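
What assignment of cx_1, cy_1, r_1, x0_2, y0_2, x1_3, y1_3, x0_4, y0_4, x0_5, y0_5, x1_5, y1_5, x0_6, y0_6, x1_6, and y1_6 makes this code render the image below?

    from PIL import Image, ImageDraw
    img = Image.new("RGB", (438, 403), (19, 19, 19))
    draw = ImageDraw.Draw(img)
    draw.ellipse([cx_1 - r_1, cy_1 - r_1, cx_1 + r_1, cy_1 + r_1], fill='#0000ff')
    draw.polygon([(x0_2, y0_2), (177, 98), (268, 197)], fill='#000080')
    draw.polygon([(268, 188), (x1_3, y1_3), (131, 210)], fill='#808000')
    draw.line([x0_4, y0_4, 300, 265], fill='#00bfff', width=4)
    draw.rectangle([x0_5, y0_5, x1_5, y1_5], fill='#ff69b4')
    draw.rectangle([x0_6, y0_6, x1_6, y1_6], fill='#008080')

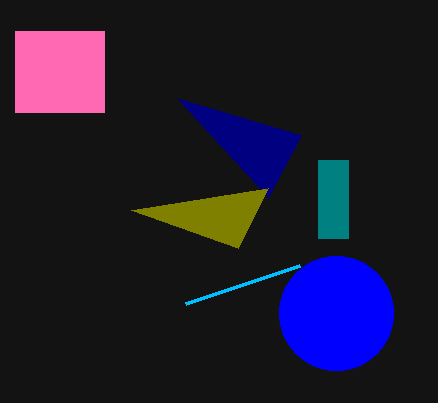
cx_1 = 336
cy_1 = 313
r_1 = 57
x0_2 = 301
y0_2 = 135
x1_3 = 238
y1_3 = 248
x0_4 = 186
y0_4 = 303
x0_5 = 15
y0_5 = 31
x1_5 = 104
y1_5 = 112
x0_6 = 318
y0_6 = 160
x1_6 = 348
y1_6 = 238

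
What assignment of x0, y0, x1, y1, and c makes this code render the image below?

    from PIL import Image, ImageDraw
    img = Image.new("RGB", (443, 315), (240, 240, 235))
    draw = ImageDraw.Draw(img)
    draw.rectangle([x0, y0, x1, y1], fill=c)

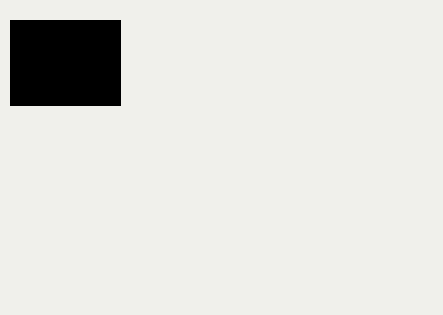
x0 = 10; y0 = 20; x1 = 120; y1 = 105; c = 'black'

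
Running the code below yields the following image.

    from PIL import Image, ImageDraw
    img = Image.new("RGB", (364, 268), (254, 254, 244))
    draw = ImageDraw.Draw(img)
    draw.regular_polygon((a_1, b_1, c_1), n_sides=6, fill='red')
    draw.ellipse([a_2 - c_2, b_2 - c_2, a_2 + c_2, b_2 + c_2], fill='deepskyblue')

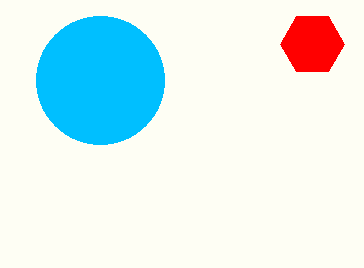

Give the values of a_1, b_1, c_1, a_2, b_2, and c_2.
a_1 = 312
b_1 = 44
c_1 = 32
a_2 = 100
b_2 = 80
c_2 = 64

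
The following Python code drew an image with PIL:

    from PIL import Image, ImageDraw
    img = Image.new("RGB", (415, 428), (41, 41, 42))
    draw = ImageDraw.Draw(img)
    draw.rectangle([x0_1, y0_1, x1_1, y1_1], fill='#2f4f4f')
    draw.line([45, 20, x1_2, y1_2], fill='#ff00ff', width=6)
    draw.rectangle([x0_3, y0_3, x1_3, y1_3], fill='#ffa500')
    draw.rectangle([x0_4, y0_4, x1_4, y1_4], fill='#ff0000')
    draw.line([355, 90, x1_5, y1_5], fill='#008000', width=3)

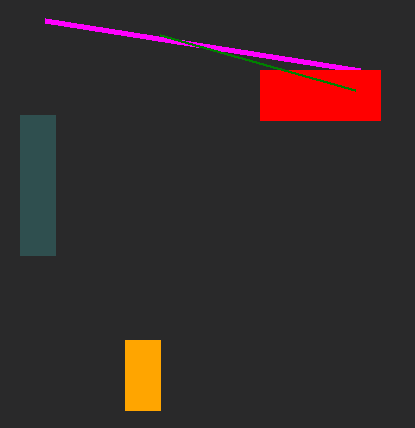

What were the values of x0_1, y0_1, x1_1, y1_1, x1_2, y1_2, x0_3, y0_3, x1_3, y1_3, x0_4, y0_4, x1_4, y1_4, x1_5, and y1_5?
x0_1 = 20
y0_1 = 115
x1_1 = 55
y1_1 = 255
x1_2 = 360
y1_2 = 70
x0_3 = 125
y0_3 = 340
x1_3 = 160
y1_3 = 410
x0_4 = 260
y0_4 = 70
x1_4 = 380
y1_4 = 120
x1_5 = 160
y1_5 = 35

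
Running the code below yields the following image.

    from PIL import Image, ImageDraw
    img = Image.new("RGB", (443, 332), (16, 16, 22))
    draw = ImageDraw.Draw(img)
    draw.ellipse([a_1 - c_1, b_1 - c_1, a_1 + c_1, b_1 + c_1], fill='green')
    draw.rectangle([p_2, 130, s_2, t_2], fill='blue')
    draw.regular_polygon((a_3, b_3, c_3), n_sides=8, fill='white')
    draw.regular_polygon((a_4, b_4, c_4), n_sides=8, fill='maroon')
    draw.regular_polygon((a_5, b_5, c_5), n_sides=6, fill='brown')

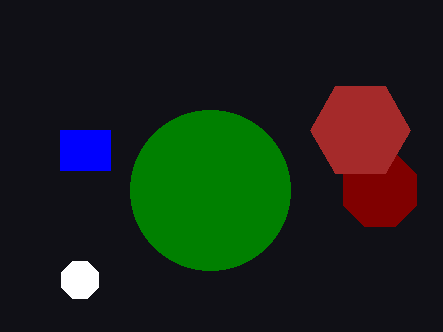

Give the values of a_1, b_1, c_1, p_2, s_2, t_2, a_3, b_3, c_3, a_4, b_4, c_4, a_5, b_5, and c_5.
a_1 = 210
b_1 = 190
c_1 = 80
p_2 = 60
s_2 = 110
t_2 = 170
a_3 = 80
b_3 = 280
c_3 = 20
a_4 = 380
b_4 = 190
c_4 = 40
a_5 = 360
b_5 = 130
c_5 = 50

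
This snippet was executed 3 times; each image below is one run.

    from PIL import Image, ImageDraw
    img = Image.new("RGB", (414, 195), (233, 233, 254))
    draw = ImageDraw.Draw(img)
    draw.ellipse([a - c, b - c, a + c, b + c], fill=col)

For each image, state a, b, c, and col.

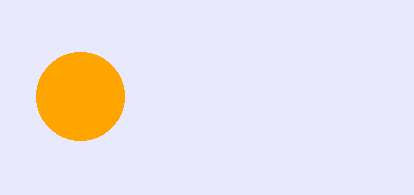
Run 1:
a = 80
b = 96
c = 44
col = 'orange'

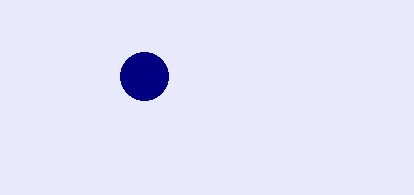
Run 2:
a = 144
b = 76
c = 24
col = 'navy'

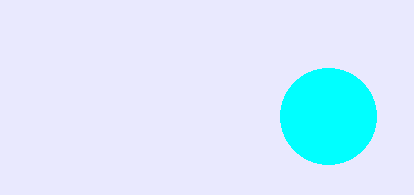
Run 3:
a = 328, b = 116, c = 48, col = 'cyan'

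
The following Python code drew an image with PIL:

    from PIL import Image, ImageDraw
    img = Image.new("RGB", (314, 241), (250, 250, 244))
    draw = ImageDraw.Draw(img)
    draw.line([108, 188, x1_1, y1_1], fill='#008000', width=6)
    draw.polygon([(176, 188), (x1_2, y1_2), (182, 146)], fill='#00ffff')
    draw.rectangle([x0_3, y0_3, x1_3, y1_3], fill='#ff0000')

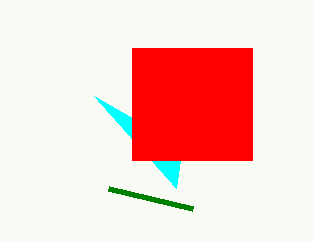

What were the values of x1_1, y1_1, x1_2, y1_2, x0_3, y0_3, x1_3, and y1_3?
x1_1 = 192; y1_1 = 208; x1_2 = 94; y1_2 = 96; x0_3 = 132; y0_3 = 48; x1_3 = 252; y1_3 = 160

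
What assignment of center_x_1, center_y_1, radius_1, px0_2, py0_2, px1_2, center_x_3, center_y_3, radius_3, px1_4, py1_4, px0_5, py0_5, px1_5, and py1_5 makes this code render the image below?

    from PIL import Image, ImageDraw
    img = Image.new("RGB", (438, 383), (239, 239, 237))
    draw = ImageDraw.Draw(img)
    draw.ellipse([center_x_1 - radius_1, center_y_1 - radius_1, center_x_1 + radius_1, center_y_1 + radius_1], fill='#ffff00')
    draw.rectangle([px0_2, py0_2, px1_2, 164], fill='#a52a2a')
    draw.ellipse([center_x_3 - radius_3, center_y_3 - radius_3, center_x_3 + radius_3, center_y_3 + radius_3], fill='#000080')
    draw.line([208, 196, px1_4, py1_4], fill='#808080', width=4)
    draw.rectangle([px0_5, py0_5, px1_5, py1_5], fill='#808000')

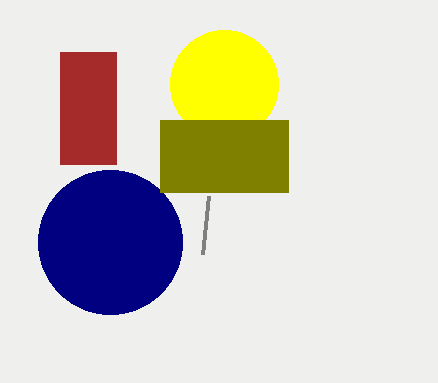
center_x_1 = 224, center_y_1 = 84, radius_1 = 54, px0_2 = 60, py0_2 = 52, px1_2 = 116, center_x_3 = 110, center_y_3 = 242, radius_3 = 72, px1_4 = 202, py1_4 = 254, px0_5 = 160, py0_5 = 120, px1_5 = 288, py1_5 = 192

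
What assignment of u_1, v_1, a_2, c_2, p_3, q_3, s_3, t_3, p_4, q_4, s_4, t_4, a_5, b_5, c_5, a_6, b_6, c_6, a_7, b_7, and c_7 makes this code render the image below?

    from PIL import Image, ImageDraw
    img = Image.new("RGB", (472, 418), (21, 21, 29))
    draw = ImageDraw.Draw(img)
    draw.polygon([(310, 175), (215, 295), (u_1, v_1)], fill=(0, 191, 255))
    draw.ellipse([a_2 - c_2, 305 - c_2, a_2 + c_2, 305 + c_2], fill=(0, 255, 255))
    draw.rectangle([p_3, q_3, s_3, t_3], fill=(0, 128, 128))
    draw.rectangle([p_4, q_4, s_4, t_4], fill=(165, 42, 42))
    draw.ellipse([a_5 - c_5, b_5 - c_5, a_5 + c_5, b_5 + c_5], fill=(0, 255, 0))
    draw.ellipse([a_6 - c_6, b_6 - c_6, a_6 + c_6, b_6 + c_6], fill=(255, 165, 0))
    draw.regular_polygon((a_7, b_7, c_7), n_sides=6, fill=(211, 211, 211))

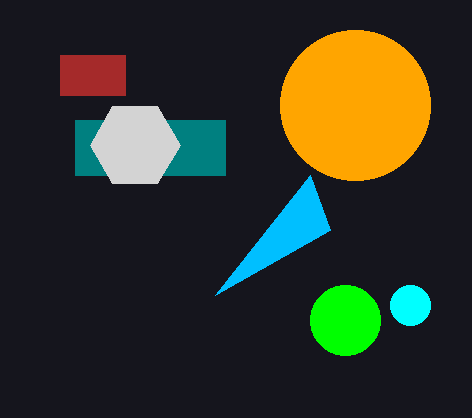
u_1 = 330
v_1 = 230
a_2 = 410
c_2 = 20
p_3 = 75
q_3 = 120
s_3 = 225
t_3 = 175
p_4 = 60
q_4 = 55
s_4 = 125
t_4 = 95
a_5 = 345
b_5 = 320
c_5 = 35
a_6 = 355
b_6 = 105
c_6 = 75
a_7 = 135
b_7 = 145
c_7 = 45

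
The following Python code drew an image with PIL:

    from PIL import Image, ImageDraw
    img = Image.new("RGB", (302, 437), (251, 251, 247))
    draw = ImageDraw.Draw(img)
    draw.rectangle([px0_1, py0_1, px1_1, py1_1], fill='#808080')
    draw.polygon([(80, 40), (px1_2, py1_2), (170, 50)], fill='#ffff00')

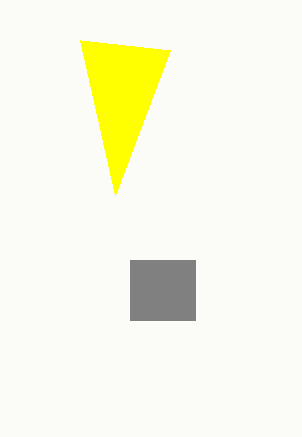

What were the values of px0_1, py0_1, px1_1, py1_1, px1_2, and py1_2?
px0_1 = 130
py0_1 = 260
px1_1 = 195
py1_1 = 320
px1_2 = 115
py1_2 = 195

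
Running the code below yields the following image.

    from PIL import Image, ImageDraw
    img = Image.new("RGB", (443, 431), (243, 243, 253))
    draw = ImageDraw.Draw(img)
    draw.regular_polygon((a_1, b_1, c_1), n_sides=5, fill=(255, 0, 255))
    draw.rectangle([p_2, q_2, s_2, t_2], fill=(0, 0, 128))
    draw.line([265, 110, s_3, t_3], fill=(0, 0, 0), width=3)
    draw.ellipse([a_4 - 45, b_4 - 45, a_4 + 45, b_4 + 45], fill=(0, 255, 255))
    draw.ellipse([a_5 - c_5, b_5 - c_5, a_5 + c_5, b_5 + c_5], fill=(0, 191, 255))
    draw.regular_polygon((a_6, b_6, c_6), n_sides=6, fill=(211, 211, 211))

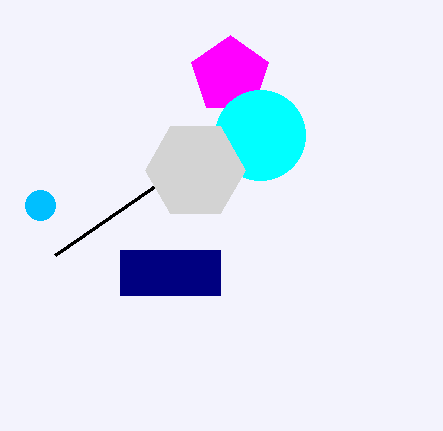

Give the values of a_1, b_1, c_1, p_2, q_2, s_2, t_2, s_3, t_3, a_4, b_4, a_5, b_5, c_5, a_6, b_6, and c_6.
a_1 = 230; b_1 = 75; c_1 = 40; p_2 = 120; q_2 = 250; s_2 = 220; t_2 = 295; s_3 = 55; t_3 = 255; a_4 = 260; b_4 = 135; a_5 = 40; b_5 = 205; c_5 = 15; a_6 = 195; b_6 = 170; c_6 = 50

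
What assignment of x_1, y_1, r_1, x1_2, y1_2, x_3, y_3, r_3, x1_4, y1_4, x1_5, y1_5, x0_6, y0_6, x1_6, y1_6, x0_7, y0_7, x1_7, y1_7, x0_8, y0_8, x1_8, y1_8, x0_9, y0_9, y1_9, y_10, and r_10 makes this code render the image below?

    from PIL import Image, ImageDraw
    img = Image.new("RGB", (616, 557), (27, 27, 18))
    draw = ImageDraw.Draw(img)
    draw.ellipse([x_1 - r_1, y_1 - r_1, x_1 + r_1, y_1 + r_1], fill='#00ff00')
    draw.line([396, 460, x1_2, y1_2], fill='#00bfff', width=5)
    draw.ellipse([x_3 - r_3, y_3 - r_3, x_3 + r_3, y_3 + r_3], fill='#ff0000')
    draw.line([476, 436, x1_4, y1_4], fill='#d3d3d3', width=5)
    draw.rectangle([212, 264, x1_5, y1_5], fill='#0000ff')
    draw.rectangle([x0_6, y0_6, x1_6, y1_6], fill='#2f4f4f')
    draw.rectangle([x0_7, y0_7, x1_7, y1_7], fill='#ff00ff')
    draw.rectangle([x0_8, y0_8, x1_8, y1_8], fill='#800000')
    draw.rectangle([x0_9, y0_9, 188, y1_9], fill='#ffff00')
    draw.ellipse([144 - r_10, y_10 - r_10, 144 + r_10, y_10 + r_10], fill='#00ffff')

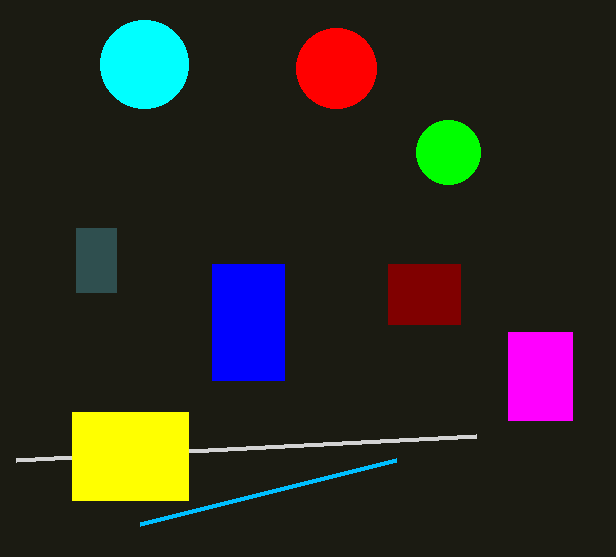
x_1 = 448, y_1 = 152, r_1 = 32, x1_2 = 140, y1_2 = 524, x_3 = 336, y_3 = 68, r_3 = 40, x1_4 = 16, y1_4 = 460, x1_5 = 284, y1_5 = 380, x0_6 = 76, y0_6 = 228, x1_6 = 116, y1_6 = 292, x0_7 = 508, y0_7 = 332, x1_7 = 572, y1_7 = 420, x0_8 = 388, y0_8 = 264, x1_8 = 460, y1_8 = 324, x0_9 = 72, y0_9 = 412, y1_9 = 500, y_10 = 64, r_10 = 44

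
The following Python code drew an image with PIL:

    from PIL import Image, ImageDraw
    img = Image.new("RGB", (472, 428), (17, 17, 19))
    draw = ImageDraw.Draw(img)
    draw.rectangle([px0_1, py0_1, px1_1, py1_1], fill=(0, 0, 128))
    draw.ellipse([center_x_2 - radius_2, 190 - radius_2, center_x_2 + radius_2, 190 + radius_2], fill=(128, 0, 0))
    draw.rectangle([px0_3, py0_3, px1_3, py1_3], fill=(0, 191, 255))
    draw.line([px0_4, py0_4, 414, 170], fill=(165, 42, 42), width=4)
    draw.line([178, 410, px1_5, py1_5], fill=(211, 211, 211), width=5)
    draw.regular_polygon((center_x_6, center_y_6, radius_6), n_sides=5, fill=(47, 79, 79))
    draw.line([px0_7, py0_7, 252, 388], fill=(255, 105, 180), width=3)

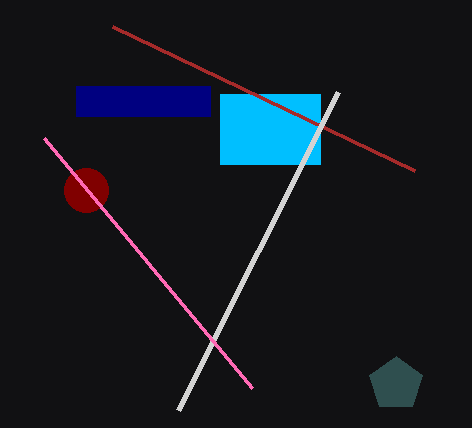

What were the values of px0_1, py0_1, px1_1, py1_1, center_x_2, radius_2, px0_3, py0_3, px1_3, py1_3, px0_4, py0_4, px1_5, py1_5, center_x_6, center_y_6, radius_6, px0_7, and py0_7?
px0_1 = 76, py0_1 = 86, px1_1 = 210, py1_1 = 116, center_x_2 = 86, radius_2 = 22, px0_3 = 220, py0_3 = 94, px1_3 = 320, py1_3 = 164, px0_4 = 112, py0_4 = 26, px1_5 = 338, py1_5 = 92, center_x_6 = 396, center_y_6 = 384, radius_6 = 28, px0_7 = 44, py0_7 = 138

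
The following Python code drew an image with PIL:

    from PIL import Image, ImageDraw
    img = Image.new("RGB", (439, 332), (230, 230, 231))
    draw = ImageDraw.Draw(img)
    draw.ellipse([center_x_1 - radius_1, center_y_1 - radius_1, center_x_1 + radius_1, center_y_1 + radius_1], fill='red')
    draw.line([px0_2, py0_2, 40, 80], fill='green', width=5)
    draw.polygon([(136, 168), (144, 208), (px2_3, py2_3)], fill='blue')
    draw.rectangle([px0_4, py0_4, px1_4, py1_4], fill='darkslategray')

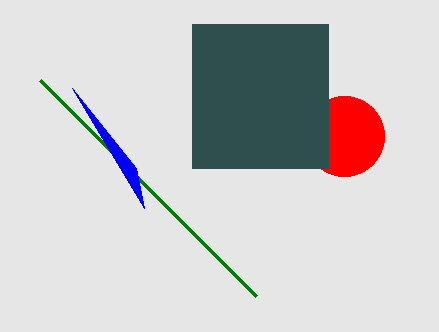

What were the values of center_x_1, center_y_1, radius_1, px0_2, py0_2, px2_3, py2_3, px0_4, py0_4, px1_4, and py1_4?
center_x_1 = 344
center_y_1 = 136
radius_1 = 40
px0_2 = 256
py0_2 = 296
px2_3 = 72
py2_3 = 88
px0_4 = 192
py0_4 = 24
px1_4 = 328
py1_4 = 168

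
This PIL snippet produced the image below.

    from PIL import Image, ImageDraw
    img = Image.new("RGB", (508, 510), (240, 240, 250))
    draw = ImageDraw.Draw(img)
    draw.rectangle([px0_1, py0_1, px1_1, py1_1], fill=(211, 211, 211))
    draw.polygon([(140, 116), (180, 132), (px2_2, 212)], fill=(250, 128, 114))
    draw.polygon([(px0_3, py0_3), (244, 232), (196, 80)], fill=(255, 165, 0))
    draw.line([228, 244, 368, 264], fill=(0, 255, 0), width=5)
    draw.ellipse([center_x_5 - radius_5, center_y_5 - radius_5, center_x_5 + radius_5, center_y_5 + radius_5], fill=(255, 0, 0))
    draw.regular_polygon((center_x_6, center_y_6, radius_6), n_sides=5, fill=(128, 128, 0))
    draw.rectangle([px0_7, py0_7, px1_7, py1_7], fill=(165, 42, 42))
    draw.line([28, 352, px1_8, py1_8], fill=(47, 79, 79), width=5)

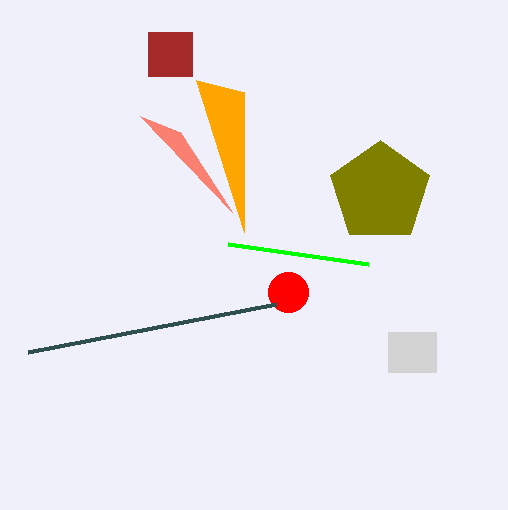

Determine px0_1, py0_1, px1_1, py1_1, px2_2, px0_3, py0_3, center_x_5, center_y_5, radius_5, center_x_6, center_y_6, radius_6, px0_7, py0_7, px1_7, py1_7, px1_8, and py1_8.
px0_1 = 388
py0_1 = 332
px1_1 = 436
py1_1 = 372
px2_2 = 232
px0_3 = 244
py0_3 = 92
center_x_5 = 288
center_y_5 = 292
radius_5 = 20
center_x_6 = 380
center_y_6 = 192
radius_6 = 52
px0_7 = 148
py0_7 = 32
px1_7 = 192
py1_7 = 76
px1_8 = 276
py1_8 = 304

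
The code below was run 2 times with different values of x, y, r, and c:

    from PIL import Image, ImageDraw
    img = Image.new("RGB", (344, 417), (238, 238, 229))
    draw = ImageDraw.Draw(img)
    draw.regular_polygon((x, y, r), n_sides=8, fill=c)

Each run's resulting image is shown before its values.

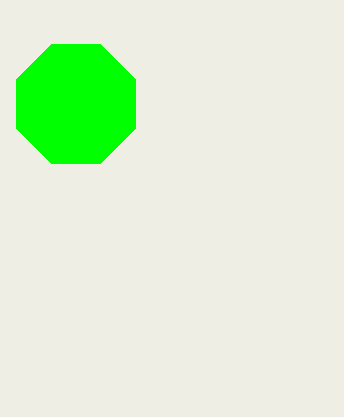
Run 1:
x = 76, y = 104, r = 64, c = 'lime'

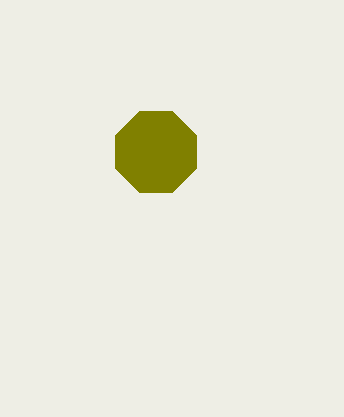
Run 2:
x = 156, y = 152, r = 44, c = 'olive'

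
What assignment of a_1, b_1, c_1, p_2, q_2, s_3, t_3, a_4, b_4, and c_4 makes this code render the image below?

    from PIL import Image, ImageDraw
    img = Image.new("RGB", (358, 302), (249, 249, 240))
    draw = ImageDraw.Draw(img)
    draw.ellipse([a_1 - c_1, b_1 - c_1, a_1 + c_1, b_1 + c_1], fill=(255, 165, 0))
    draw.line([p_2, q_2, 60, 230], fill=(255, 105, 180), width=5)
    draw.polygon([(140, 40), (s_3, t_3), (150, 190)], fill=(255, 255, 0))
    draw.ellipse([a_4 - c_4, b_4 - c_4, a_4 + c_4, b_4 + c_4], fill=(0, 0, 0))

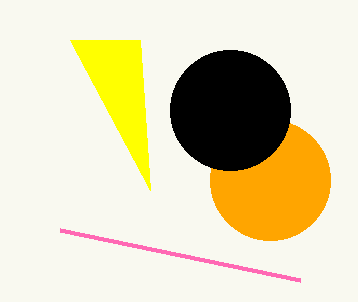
a_1 = 270, b_1 = 180, c_1 = 60, p_2 = 300, q_2 = 280, s_3 = 70, t_3 = 40, a_4 = 230, b_4 = 110, c_4 = 60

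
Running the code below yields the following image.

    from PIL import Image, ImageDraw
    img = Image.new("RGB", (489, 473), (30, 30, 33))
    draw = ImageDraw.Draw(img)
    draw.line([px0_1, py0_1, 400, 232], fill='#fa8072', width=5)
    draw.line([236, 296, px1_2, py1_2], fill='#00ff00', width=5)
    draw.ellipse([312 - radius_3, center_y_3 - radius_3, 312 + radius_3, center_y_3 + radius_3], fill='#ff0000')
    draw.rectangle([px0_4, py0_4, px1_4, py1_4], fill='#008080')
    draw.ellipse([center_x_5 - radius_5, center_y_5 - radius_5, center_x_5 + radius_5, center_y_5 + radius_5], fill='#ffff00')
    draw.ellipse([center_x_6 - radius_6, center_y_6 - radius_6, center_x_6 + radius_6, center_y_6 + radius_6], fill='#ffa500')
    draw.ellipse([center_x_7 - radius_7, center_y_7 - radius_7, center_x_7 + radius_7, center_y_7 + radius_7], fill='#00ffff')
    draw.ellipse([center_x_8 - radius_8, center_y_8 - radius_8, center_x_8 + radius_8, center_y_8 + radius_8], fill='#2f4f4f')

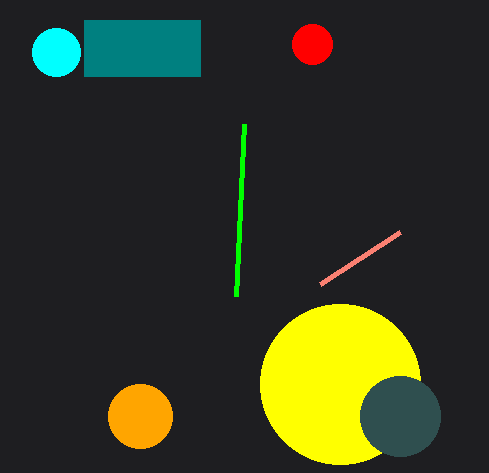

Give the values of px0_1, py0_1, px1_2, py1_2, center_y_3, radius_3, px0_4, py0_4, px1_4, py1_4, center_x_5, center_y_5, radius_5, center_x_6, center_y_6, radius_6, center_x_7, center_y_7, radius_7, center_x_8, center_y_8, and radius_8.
px0_1 = 320, py0_1 = 284, px1_2 = 244, py1_2 = 124, center_y_3 = 44, radius_3 = 20, px0_4 = 84, py0_4 = 20, px1_4 = 200, py1_4 = 76, center_x_5 = 340, center_y_5 = 384, radius_5 = 80, center_x_6 = 140, center_y_6 = 416, radius_6 = 32, center_x_7 = 56, center_y_7 = 52, radius_7 = 24, center_x_8 = 400, center_y_8 = 416, radius_8 = 40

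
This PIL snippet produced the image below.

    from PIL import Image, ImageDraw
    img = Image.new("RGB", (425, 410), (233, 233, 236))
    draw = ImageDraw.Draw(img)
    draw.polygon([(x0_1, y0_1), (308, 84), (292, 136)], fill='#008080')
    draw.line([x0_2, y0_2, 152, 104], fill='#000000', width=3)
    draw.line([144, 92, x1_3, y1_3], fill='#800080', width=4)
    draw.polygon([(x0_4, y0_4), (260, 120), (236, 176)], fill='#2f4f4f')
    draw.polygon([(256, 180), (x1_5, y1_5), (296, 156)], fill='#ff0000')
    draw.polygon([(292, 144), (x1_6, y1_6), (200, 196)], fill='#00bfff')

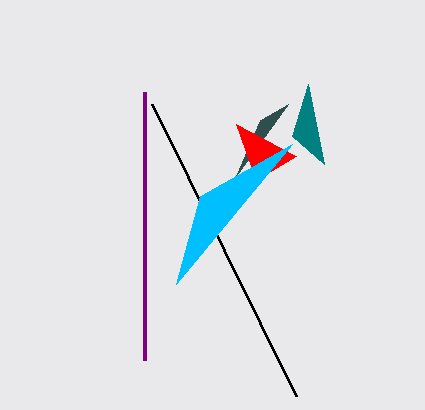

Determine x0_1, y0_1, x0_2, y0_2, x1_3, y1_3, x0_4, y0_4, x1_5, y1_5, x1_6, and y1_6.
x0_1 = 324
y0_1 = 164
x0_2 = 296
y0_2 = 396
x1_3 = 144
y1_3 = 360
x0_4 = 288
y0_4 = 104
x1_5 = 236
y1_5 = 124
x1_6 = 176
y1_6 = 284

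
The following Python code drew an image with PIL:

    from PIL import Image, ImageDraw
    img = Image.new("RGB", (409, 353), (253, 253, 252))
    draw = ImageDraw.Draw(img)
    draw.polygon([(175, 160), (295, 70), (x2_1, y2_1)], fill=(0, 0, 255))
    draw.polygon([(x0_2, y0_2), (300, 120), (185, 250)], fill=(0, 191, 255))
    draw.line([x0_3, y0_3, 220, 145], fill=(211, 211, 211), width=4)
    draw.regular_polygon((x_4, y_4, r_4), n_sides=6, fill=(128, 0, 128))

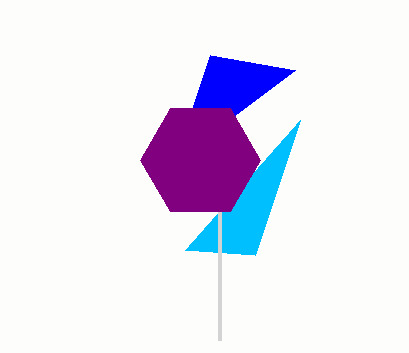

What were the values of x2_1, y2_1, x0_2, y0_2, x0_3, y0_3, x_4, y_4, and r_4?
x2_1 = 210, y2_1 = 55, x0_2 = 255, y0_2 = 255, x0_3 = 220, y0_3 = 340, x_4 = 200, y_4 = 160, r_4 = 60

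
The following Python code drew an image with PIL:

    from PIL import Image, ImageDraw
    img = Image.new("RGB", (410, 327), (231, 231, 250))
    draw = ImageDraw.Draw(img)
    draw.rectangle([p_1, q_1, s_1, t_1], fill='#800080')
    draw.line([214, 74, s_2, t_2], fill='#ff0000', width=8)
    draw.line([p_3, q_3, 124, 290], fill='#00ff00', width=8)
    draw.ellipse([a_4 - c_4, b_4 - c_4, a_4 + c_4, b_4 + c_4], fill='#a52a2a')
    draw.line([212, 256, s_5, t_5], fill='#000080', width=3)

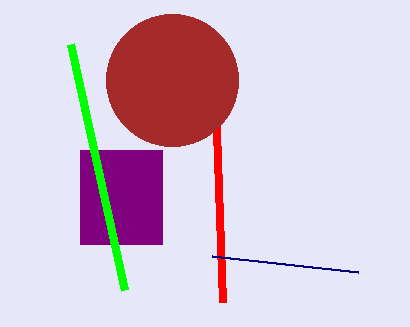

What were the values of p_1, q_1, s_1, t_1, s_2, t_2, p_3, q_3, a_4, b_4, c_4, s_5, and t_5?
p_1 = 80
q_1 = 150
s_1 = 162
t_1 = 244
s_2 = 222
t_2 = 302
p_3 = 70
q_3 = 44
a_4 = 172
b_4 = 80
c_4 = 66
s_5 = 358
t_5 = 272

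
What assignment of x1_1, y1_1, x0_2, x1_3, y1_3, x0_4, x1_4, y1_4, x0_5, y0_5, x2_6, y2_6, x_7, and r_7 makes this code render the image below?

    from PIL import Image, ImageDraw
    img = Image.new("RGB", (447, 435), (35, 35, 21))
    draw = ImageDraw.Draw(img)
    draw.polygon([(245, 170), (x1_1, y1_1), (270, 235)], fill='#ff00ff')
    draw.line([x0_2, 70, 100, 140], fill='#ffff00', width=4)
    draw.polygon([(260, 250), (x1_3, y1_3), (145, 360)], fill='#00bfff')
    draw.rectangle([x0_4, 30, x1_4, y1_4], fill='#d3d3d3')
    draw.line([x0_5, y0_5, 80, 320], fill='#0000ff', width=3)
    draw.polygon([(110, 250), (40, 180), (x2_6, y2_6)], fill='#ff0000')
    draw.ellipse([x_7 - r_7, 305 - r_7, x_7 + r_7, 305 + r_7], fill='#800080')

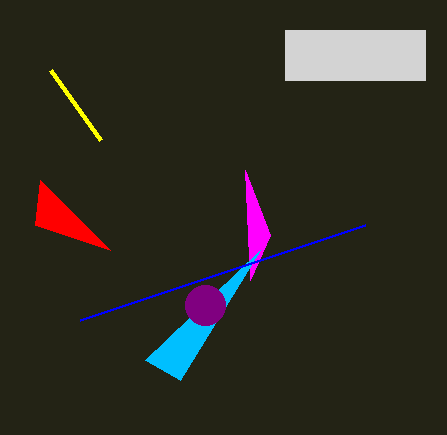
x1_1 = 250, y1_1 = 280, x0_2 = 50, x1_3 = 180, y1_3 = 380, x0_4 = 285, x1_4 = 425, y1_4 = 80, x0_5 = 365, y0_5 = 225, x2_6 = 35, y2_6 = 225, x_7 = 205, r_7 = 20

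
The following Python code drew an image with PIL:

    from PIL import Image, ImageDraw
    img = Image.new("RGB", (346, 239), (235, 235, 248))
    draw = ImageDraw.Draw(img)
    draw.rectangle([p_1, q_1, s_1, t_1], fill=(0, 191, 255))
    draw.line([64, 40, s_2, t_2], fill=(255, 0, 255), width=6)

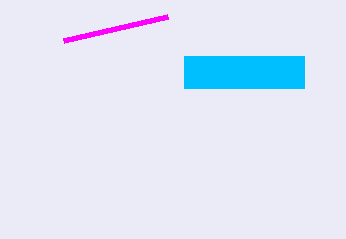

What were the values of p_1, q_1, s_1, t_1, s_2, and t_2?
p_1 = 184; q_1 = 56; s_1 = 304; t_1 = 88; s_2 = 168; t_2 = 16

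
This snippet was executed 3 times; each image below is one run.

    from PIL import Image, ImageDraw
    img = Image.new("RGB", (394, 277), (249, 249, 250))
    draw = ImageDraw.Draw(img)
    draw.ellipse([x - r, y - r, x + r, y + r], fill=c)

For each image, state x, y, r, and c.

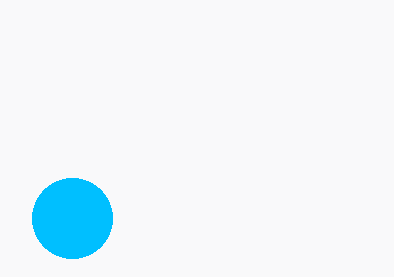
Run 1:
x = 72; y = 218; r = 40; c = 'deepskyblue'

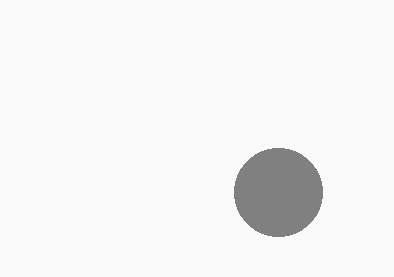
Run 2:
x = 278, y = 192, r = 44, c = 'gray'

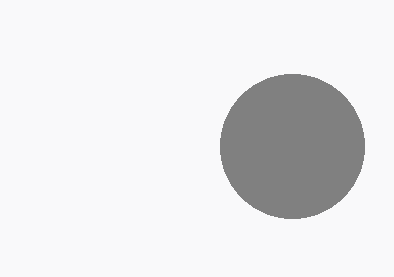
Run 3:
x = 292; y = 146; r = 72; c = 'gray'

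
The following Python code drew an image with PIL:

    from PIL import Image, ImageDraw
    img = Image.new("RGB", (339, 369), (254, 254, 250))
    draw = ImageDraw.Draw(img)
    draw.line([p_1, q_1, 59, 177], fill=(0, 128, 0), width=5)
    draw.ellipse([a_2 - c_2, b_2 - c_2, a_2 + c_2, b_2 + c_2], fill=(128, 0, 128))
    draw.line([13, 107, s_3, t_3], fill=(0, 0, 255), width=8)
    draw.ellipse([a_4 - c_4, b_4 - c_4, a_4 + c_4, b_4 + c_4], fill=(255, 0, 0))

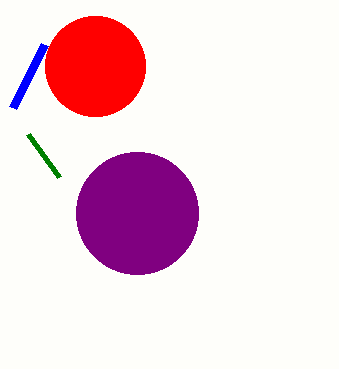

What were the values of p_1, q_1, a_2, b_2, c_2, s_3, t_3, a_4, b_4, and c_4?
p_1 = 28, q_1 = 134, a_2 = 137, b_2 = 213, c_2 = 61, s_3 = 45, t_3 = 44, a_4 = 95, b_4 = 66, c_4 = 50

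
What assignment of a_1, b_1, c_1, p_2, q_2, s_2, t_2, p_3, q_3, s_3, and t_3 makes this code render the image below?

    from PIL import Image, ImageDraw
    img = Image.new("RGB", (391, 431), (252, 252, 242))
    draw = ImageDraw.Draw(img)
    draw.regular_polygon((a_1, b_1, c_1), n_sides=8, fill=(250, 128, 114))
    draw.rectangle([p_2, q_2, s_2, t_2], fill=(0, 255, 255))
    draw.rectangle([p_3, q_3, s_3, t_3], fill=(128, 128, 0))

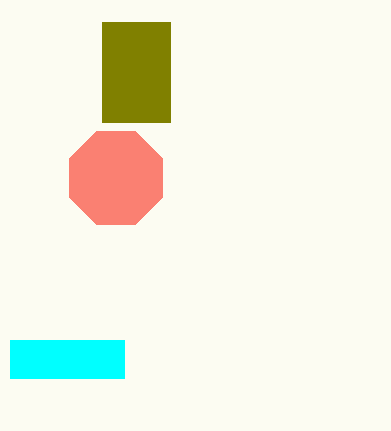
a_1 = 116; b_1 = 178; c_1 = 50; p_2 = 10; q_2 = 340; s_2 = 124; t_2 = 378; p_3 = 102; q_3 = 22; s_3 = 170; t_3 = 122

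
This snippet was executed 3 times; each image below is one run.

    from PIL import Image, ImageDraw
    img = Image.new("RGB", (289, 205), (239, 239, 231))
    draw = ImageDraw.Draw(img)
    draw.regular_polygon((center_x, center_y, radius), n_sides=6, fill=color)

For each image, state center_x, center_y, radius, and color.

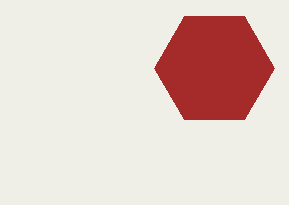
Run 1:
center_x = 214; center_y = 68; radius = 60; color = 'brown'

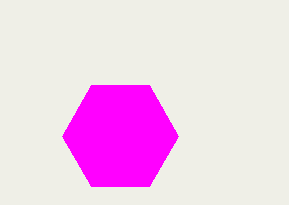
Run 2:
center_x = 120, center_y = 136, radius = 58, color = 'magenta'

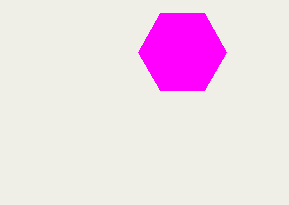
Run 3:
center_x = 182; center_y = 52; radius = 44; color = 'magenta'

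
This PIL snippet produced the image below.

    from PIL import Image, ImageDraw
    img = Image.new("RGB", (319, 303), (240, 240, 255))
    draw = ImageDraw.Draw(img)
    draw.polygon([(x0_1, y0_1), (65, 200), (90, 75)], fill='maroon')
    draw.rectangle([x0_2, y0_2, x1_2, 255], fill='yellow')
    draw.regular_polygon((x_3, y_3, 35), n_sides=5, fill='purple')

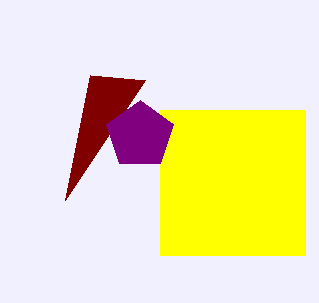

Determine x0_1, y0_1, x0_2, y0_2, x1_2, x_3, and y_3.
x0_1 = 145, y0_1 = 80, x0_2 = 160, y0_2 = 110, x1_2 = 305, x_3 = 140, y_3 = 135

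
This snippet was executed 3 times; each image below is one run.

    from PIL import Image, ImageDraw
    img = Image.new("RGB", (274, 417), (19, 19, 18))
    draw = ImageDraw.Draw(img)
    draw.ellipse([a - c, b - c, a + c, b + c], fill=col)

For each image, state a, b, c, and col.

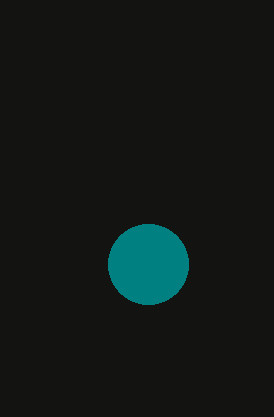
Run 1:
a = 148
b = 264
c = 40
col = 'teal'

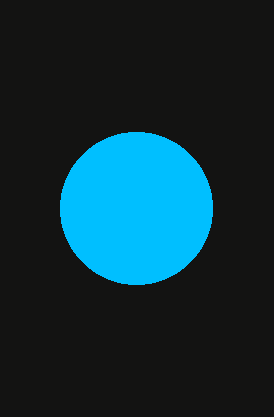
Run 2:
a = 136, b = 208, c = 76, col = 'deepskyblue'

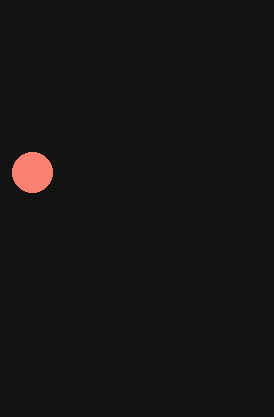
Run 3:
a = 32, b = 172, c = 20, col = 'salmon'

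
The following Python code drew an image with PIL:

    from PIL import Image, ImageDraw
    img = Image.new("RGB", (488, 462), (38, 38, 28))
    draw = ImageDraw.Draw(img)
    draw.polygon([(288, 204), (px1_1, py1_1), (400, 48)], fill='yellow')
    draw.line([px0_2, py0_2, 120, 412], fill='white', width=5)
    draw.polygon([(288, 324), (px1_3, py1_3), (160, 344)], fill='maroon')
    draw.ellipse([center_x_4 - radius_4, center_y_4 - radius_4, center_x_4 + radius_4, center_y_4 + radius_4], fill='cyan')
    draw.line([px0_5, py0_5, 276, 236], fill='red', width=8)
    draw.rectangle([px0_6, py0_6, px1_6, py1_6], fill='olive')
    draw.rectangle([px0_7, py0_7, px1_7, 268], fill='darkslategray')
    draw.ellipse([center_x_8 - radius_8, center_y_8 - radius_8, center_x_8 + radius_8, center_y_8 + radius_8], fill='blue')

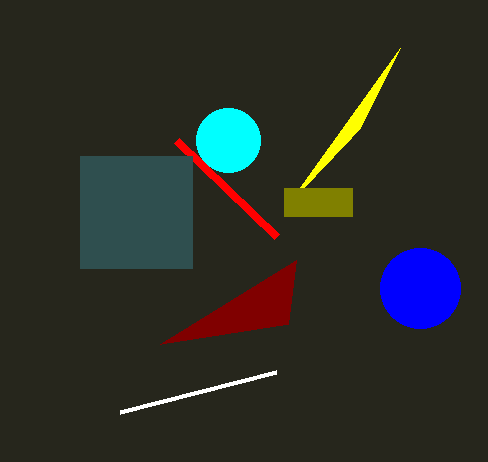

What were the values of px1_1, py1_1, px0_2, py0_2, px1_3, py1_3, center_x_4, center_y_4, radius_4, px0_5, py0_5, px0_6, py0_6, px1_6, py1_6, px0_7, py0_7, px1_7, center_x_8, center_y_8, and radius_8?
px1_1 = 360; py1_1 = 128; px0_2 = 276; py0_2 = 372; px1_3 = 296; py1_3 = 260; center_x_4 = 228; center_y_4 = 140; radius_4 = 32; px0_5 = 176; py0_5 = 140; px0_6 = 284; py0_6 = 188; px1_6 = 352; py1_6 = 216; px0_7 = 80; py0_7 = 156; px1_7 = 192; center_x_8 = 420; center_y_8 = 288; radius_8 = 40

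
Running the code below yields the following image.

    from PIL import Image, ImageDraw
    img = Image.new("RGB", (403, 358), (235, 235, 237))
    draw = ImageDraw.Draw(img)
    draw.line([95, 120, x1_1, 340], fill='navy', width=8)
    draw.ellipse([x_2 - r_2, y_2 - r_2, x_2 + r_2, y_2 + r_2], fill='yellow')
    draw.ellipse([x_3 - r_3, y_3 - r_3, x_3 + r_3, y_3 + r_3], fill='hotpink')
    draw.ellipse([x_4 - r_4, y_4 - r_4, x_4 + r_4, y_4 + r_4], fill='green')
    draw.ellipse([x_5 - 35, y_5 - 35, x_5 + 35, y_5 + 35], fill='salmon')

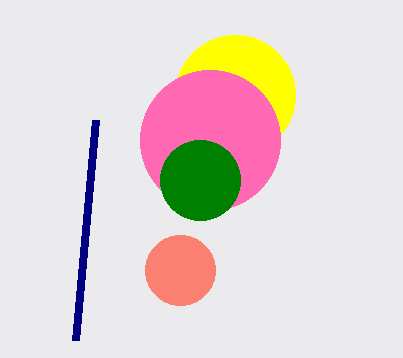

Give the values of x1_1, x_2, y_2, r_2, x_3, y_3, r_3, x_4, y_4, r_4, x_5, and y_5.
x1_1 = 75
x_2 = 235
y_2 = 95
r_2 = 60
x_3 = 210
y_3 = 140
r_3 = 70
x_4 = 200
y_4 = 180
r_4 = 40
x_5 = 180
y_5 = 270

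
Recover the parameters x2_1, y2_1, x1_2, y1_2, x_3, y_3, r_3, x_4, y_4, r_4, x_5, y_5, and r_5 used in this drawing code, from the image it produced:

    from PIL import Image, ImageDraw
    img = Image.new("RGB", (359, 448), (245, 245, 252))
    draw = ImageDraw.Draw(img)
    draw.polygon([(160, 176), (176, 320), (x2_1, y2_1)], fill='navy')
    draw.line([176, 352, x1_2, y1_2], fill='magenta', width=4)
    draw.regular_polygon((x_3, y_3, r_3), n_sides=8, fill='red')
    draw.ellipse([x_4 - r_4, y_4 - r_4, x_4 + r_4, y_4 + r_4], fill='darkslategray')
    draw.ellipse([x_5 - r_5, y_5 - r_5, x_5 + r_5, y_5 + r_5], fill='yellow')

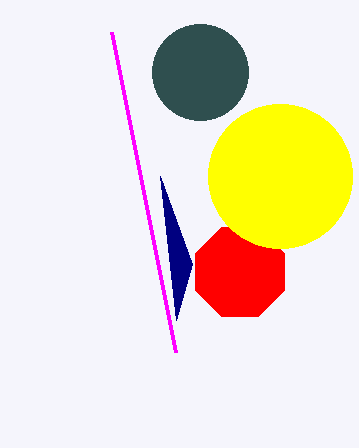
x2_1 = 192
y2_1 = 264
x1_2 = 112
y1_2 = 32
x_3 = 240
y_3 = 272
r_3 = 48
x_4 = 200
y_4 = 72
r_4 = 48
x_5 = 280
y_5 = 176
r_5 = 72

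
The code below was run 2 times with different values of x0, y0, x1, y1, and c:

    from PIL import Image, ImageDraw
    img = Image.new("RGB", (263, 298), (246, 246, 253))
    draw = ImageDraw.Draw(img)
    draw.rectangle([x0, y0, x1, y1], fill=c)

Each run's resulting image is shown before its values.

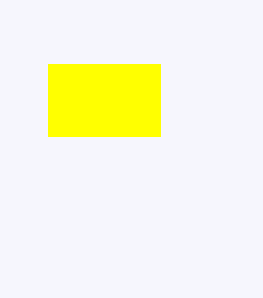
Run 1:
x0 = 48; y0 = 64; x1 = 160; y1 = 136; c = 'yellow'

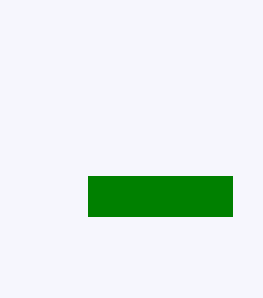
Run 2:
x0 = 88, y0 = 176, x1 = 232, y1 = 216, c = 'green'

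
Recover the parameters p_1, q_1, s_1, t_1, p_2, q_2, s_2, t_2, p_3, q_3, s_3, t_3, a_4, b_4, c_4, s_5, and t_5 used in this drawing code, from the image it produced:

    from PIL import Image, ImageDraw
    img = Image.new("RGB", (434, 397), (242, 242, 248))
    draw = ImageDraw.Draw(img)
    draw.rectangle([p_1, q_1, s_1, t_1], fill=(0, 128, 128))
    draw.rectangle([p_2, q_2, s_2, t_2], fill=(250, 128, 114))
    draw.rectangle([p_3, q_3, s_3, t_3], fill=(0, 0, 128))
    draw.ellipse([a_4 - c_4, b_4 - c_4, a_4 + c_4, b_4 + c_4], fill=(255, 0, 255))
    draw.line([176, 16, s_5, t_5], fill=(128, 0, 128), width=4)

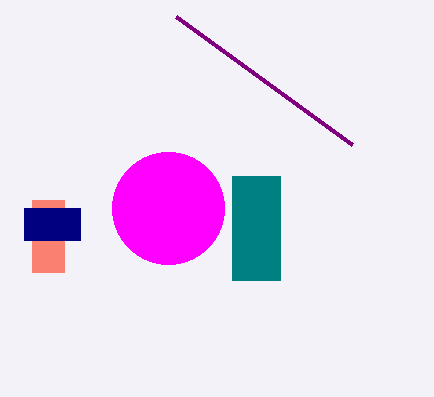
p_1 = 232, q_1 = 176, s_1 = 280, t_1 = 280, p_2 = 32, q_2 = 200, s_2 = 64, t_2 = 272, p_3 = 24, q_3 = 208, s_3 = 80, t_3 = 240, a_4 = 168, b_4 = 208, c_4 = 56, s_5 = 352, t_5 = 144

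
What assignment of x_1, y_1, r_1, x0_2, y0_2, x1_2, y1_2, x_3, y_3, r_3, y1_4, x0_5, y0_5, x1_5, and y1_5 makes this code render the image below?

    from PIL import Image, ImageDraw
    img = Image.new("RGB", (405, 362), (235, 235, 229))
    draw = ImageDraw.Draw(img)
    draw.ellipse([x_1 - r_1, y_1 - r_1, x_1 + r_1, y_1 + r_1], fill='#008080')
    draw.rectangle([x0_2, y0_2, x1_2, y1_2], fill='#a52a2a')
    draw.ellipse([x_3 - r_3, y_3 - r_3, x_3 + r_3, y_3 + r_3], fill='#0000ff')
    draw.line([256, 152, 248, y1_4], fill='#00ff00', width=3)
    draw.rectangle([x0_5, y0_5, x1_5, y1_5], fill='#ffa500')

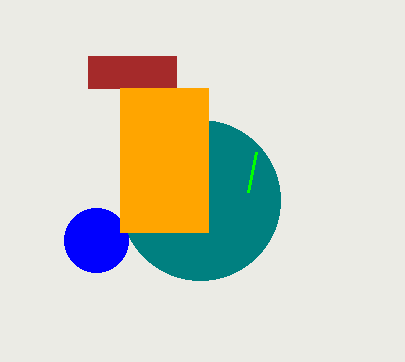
x_1 = 200
y_1 = 200
r_1 = 80
x0_2 = 88
y0_2 = 56
x1_2 = 176
y1_2 = 88
x_3 = 96
y_3 = 240
r_3 = 32
y1_4 = 192
x0_5 = 120
y0_5 = 88
x1_5 = 208
y1_5 = 232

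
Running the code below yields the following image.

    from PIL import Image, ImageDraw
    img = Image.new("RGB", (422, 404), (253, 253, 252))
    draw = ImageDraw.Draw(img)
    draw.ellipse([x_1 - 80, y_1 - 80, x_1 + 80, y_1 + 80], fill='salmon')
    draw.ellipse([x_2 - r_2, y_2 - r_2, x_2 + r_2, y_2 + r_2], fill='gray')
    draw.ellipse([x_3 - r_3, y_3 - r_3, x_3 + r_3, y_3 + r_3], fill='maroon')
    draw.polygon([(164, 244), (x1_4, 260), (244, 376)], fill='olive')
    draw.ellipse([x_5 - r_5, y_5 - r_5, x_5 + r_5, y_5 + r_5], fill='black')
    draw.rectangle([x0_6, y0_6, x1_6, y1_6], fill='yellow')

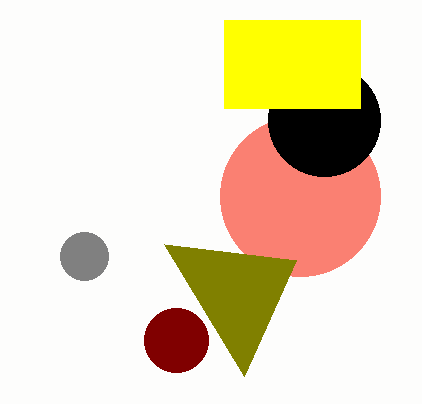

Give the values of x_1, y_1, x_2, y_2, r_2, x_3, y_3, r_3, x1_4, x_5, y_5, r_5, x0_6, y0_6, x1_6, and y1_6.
x_1 = 300; y_1 = 196; x_2 = 84; y_2 = 256; r_2 = 24; x_3 = 176; y_3 = 340; r_3 = 32; x1_4 = 296; x_5 = 324; y_5 = 120; r_5 = 56; x0_6 = 224; y0_6 = 20; x1_6 = 360; y1_6 = 108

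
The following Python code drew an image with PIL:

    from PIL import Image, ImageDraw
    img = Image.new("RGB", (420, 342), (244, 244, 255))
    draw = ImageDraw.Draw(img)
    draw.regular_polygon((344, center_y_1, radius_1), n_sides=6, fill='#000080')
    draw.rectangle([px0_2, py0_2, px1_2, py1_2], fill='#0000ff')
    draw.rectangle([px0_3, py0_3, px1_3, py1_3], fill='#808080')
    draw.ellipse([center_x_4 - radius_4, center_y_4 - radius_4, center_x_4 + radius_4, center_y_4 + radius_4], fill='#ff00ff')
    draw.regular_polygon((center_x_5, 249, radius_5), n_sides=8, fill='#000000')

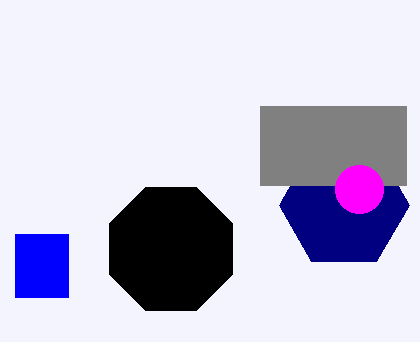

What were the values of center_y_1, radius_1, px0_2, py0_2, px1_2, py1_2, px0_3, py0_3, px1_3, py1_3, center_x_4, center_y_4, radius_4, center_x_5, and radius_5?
center_y_1 = 205; radius_1 = 65; px0_2 = 15; py0_2 = 234; px1_2 = 68; py1_2 = 297; px0_3 = 260; py0_3 = 106; px1_3 = 406; py1_3 = 185; center_x_4 = 359; center_y_4 = 189; radius_4 = 24; center_x_5 = 171; radius_5 = 67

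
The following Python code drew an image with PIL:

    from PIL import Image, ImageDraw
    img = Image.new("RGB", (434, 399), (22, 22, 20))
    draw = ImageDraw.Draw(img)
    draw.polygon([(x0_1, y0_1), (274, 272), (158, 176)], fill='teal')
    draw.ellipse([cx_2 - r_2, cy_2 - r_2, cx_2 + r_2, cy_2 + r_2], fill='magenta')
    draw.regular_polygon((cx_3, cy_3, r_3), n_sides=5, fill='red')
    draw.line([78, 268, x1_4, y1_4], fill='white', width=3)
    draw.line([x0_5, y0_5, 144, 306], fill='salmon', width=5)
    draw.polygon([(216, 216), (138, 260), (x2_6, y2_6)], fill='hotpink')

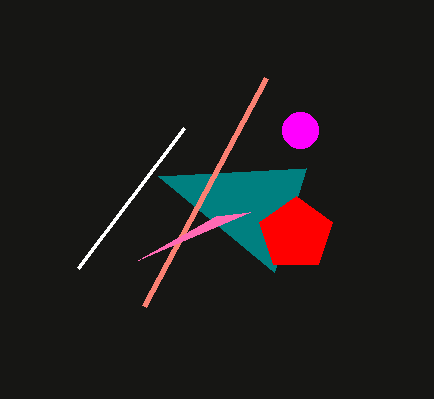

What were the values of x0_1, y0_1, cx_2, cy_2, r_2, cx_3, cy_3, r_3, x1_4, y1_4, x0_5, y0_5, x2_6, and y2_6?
x0_1 = 306; y0_1 = 168; cx_2 = 300; cy_2 = 130; r_2 = 18; cx_3 = 296; cy_3 = 234; r_3 = 38; x1_4 = 184; y1_4 = 128; x0_5 = 266; y0_5 = 78; x2_6 = 250; y2_6 = 212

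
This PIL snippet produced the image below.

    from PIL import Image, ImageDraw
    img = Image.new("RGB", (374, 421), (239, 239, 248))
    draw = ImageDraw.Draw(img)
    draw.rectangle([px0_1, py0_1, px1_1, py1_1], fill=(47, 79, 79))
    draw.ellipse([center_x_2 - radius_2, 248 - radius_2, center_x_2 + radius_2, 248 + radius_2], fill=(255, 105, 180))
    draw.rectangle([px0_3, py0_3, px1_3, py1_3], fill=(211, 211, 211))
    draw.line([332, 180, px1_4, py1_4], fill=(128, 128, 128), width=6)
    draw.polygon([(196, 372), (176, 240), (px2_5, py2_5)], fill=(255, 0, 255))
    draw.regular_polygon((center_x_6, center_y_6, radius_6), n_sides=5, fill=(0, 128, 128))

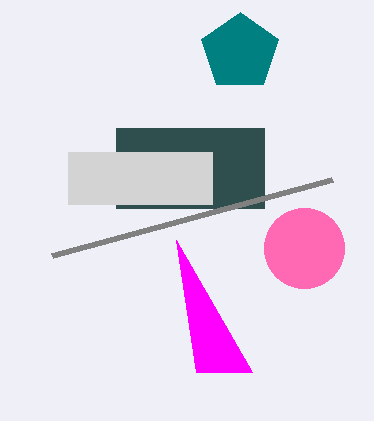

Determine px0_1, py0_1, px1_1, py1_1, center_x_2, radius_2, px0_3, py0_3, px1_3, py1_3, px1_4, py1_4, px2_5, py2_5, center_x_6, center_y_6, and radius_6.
px0_1 = 116, py0_1 = 128, px1_1 = 264, py1_1 = 208, center_x_2 = 304, radius_2 = 40, px0_3 = 68, py0_3 = 152, px1_3 = 212, py1_3 = 204, px1_4 = 52, py1_4 = 256, px2_5 = 252, py2_5 = 372, center_x_6 = 240, center_y_6 = 52, radius_6 = 40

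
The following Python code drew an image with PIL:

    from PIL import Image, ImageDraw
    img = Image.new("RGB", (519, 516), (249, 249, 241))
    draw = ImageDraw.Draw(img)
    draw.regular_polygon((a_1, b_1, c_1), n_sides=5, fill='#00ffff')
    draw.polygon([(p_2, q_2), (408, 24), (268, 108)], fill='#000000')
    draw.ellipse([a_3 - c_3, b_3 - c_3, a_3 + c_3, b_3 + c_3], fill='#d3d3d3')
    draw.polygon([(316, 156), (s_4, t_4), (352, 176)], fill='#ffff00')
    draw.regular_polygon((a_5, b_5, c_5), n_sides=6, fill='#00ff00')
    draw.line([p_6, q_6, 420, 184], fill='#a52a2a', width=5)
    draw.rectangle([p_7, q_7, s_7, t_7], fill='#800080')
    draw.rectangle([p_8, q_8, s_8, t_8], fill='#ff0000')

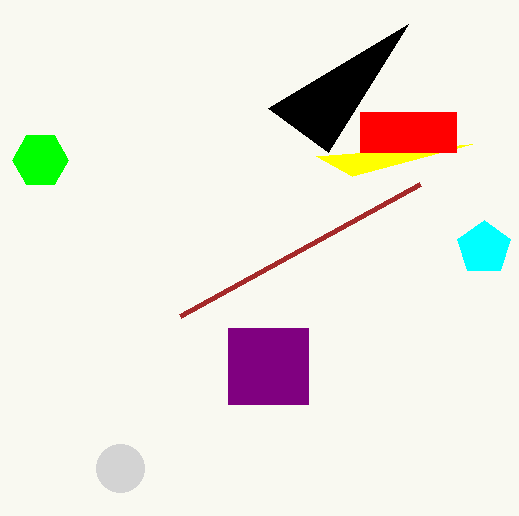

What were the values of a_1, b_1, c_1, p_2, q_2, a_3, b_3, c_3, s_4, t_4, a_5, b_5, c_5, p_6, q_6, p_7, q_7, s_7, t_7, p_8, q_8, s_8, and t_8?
a_1 = 484
b_1 = 248
c_1 = 28
p_2 = 328
q_2 = 152
a_3 = 120
b_3 = 468
c_3 = 24
s_4 = 472
t_4 = 144
a_5 = 40
b_5 = 160
c_5 = 28
p_6 = 180
q_6 = 316
p_7 = 228
q_7 = 328
s_7 = 308
t_7 = 404
p_8 = 360
q_8 = 112
s_8 = 456
t_8 = 152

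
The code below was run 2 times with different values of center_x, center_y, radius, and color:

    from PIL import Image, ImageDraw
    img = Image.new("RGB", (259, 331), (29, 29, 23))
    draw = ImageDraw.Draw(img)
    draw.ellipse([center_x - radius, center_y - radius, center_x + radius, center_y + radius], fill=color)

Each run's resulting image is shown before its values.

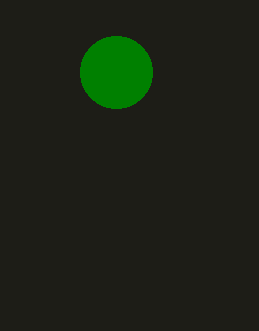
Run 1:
center_x = 116, center_y = 72, radius = 36, color = 'green'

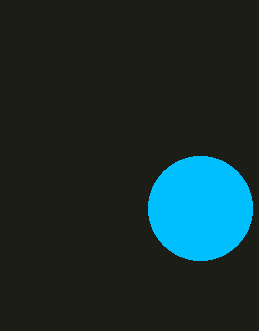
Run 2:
center_x = 200
center_y = 208
radius = 52
color = 'deepskyblue'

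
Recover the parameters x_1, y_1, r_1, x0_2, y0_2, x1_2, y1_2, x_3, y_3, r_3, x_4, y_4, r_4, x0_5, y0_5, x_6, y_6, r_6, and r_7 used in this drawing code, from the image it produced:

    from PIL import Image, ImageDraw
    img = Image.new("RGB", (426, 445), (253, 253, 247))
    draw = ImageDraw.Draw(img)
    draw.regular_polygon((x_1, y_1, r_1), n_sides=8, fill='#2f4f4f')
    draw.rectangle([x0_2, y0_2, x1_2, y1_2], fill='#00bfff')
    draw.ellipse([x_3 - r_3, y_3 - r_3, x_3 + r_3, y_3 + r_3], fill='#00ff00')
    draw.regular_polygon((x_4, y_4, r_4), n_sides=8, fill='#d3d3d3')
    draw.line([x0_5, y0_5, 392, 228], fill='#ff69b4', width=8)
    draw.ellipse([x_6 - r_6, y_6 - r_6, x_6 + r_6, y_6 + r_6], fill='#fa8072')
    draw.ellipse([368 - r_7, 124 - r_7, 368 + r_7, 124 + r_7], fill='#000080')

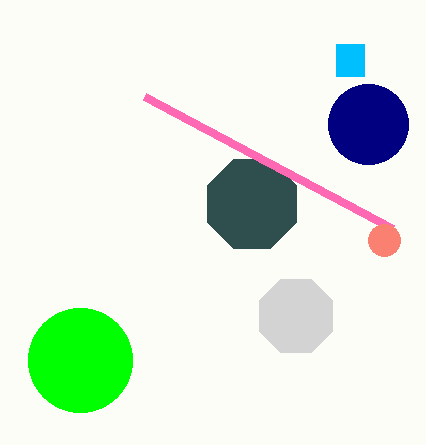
x_1 = 252; y_1 = 204; r_1 = 48; x0_2 = 336; y0_2 = 44; x1_2 = 364; y1_2 = 76; x_3 = 80; y_3 = 360; r_3 = 52; x_4 = 296; y_4 = 316; r_4 = 40; x0_5 = 144; y0_5 = 96; x_6 = 384; y_6 = 240; r_6 = 16; r_7 = 40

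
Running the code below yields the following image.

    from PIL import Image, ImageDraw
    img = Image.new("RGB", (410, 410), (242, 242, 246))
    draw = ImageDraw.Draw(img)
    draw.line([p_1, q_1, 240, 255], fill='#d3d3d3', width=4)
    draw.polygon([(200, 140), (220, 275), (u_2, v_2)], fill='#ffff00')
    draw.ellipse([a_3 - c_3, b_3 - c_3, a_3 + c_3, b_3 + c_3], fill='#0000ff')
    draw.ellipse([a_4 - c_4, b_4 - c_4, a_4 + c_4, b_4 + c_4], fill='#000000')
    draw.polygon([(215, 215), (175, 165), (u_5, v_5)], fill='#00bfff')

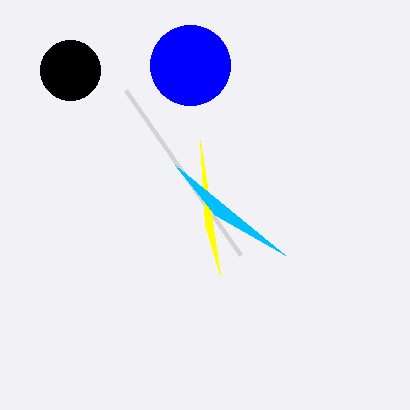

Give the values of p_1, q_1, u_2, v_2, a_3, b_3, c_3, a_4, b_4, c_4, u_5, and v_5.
p_1 = 125; q_1 = 90; u_2 = 205; v_2 = 225; a_3 = 190; b_3 = 65; c_3 = 40; a_4 = 70; b_4 = 70; c_4 = 30; u_5 = 285; v_5 = 255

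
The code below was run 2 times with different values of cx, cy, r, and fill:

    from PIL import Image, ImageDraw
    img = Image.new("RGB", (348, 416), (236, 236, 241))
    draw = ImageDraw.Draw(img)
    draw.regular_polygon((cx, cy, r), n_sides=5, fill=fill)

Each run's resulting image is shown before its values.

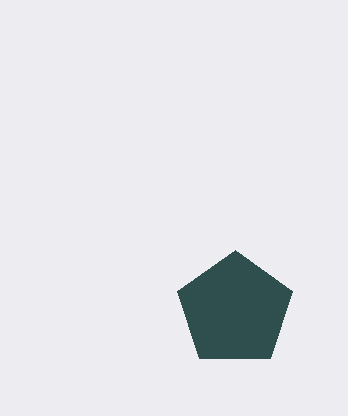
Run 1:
cx = 235
cy = 310
r = 60
fill = 'darkslategray'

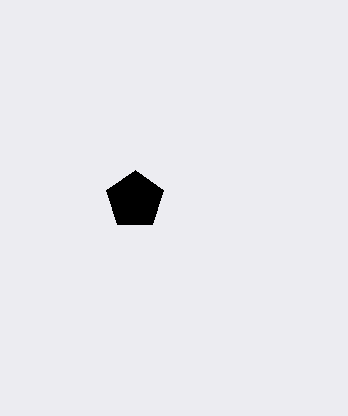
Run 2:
cx = 135
cy = 200
r = 30
fill = 'black'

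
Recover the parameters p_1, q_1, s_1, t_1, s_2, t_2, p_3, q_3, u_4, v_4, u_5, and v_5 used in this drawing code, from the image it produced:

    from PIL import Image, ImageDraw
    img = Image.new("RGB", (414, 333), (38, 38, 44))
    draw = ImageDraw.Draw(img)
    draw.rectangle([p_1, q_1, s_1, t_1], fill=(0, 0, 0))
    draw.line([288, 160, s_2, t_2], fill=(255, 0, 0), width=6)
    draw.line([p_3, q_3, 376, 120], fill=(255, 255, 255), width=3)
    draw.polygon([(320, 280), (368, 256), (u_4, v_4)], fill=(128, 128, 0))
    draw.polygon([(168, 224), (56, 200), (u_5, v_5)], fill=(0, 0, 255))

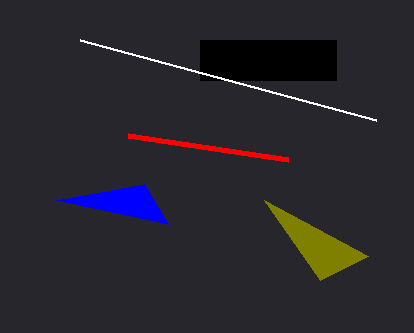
p_1 = 200
q_1 = 40
s_1 = 336
t_1 = 80
s_2 = 128
t_2 = 136
p_3 = 80
q_3 = 40
u_4 = 264
v_4 = 200
u_5 = 144
v_5 = 184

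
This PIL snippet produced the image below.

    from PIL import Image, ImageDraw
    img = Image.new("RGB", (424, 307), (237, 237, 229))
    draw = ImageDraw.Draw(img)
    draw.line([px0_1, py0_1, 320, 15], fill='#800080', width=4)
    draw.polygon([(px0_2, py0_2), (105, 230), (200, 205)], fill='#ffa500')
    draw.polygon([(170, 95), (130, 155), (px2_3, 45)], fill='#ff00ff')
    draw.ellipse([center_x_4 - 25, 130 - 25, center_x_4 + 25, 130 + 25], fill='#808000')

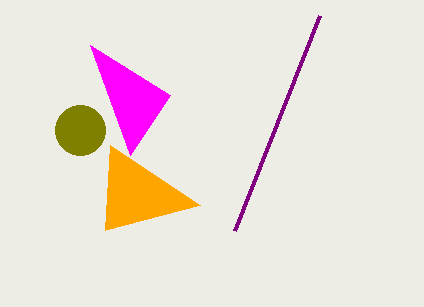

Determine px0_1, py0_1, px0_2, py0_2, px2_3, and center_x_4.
px0_1 = 235, py0_1 = 230, px0_2 = 110, py0_2 = 145, px2_3 = 90, center_x_4 = 80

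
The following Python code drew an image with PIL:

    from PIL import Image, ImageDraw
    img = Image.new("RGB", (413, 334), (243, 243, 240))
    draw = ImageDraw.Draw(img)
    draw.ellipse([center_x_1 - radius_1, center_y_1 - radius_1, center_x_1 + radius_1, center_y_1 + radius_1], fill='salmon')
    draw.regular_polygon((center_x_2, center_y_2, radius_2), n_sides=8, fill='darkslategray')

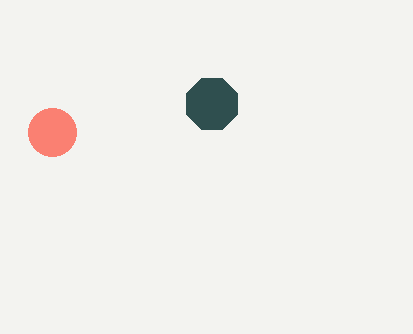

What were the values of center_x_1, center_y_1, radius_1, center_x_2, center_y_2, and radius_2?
center_x_1 = 52
center_y_1 = 132
radius_1 = 24
center_x_2 = 212
center_y_2 = 104
radius_2 = 28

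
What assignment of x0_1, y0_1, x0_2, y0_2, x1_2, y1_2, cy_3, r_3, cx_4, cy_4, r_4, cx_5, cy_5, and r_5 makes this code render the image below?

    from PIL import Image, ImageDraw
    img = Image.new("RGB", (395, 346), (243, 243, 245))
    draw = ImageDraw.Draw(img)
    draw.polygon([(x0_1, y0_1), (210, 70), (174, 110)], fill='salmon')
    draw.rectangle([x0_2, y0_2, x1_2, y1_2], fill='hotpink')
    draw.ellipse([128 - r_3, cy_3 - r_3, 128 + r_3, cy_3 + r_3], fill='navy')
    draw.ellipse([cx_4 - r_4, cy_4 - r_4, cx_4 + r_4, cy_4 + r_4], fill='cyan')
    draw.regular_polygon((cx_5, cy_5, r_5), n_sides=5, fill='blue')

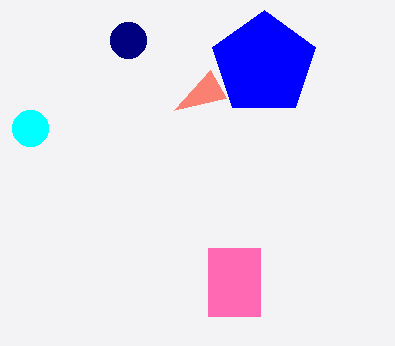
x0_1 = 226
y0_1 = 98
x0_2 = 208
y0_2 = 248
x1_2 = 260
y1_2 = 316
cy_3 = 40
r_3 = 18
cx_4 = 30
cy_4 = 128
r_4 = 18
cx_5 = 264
cy_5 = 64
r_5 = 54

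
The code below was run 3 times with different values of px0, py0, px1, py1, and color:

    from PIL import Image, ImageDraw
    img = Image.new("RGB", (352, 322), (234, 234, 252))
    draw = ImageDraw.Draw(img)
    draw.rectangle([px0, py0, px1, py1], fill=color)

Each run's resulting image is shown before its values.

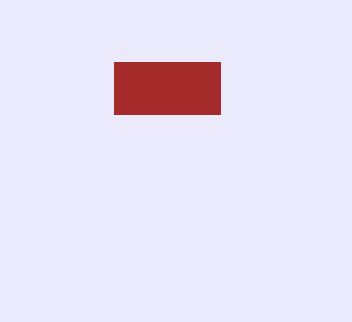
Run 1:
px0 = 114, py0 = 62, px1 = 220, py1 = 114, color = 'brown'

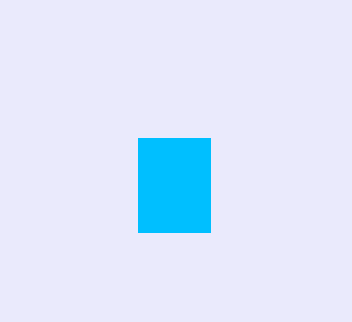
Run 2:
px0 = 138; py0 = 138; px1 = 210; py1 = 232; color = 'deepskyblue'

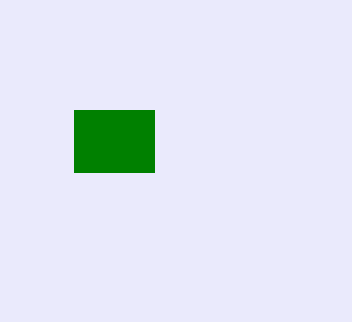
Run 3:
px0 = 74
py0 = 110
px1 = 154
py1 = 172
color = 'green'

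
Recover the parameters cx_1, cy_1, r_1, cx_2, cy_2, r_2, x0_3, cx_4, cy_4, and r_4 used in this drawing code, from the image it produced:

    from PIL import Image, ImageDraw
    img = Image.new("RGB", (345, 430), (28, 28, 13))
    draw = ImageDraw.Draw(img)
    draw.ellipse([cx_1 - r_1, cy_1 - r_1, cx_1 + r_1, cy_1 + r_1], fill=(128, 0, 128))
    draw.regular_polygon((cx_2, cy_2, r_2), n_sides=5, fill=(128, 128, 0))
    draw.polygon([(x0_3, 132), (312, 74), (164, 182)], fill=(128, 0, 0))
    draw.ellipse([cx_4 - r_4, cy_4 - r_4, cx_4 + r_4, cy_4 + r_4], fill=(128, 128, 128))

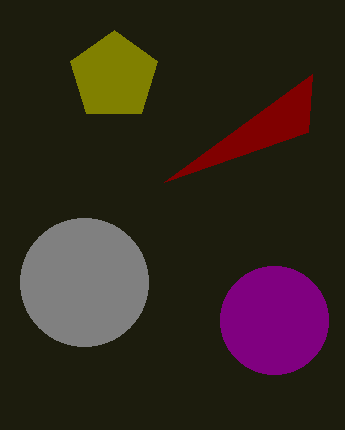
cx_1 = 274; cy_1 = 320; r_1 = 54; cx_2 = 114; cy_2 = 76; r_2 = 46; x0_3 = 308; cx_4 = 84; cy_4 = 282; r_4 = 64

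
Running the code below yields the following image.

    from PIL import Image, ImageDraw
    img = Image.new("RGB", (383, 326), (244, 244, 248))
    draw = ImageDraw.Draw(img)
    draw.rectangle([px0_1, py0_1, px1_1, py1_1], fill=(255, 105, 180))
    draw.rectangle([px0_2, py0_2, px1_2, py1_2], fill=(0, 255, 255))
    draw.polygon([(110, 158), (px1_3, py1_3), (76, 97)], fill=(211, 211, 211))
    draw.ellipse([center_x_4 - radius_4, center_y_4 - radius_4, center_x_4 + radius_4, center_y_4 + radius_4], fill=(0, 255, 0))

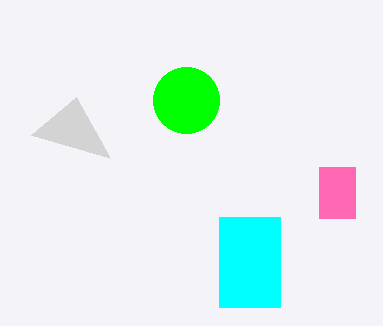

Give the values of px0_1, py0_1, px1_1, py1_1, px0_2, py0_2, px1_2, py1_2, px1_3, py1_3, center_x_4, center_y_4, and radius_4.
px0_1 = 319, py0_1 = 167, px1_1 = 355, py1_1 = 218, px0_2 = 219, py0_2 = 217, px1_2 = 280, py1_2 = 307, px1_3 = 31, py1_3 = 135, center_x_4 = 186, center_y_4 = 100, radius_4 = 33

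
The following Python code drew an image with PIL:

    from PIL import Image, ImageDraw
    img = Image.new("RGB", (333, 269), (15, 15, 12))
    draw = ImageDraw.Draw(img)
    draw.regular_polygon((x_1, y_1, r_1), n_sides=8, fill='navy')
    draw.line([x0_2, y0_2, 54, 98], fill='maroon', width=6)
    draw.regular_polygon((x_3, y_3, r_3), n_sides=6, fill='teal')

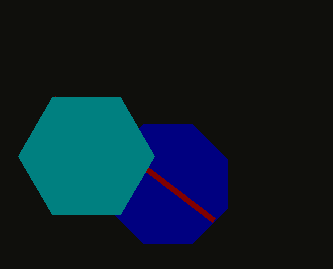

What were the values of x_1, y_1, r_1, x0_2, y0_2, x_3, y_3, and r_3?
x_1 = 168; y_1 = 184; r_1 = 64; x0_2 = 214; y0_2 = 220; x_3 = 86; y_3 = 156; r_3 = 68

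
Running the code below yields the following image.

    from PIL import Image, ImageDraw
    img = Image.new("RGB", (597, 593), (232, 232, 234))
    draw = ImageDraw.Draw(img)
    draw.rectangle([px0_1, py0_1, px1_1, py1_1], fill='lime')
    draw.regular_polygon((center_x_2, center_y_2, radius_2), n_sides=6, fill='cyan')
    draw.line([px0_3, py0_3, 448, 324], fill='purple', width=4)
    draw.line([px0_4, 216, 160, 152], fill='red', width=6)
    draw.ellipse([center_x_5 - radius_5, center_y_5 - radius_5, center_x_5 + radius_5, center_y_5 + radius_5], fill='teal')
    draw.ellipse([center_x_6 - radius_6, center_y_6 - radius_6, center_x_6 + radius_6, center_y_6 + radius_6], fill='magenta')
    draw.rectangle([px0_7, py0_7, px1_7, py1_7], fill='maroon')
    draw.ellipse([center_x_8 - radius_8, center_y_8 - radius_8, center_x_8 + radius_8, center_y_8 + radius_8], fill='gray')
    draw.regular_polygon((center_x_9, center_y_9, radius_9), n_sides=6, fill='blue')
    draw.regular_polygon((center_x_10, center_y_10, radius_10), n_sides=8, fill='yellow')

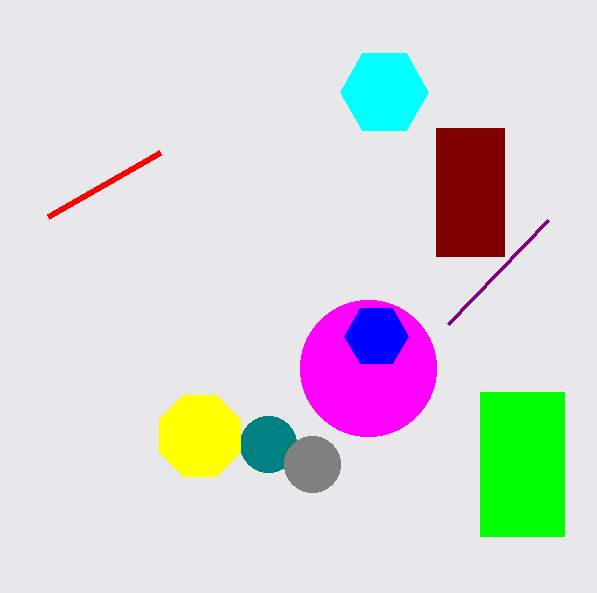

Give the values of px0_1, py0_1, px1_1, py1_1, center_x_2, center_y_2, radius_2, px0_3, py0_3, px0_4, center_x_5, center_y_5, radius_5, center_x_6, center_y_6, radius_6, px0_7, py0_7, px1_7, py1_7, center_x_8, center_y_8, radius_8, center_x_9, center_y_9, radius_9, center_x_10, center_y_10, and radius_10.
px0_1 = 480; py0_1 = 392; px1_1 = 564; py1_1 = 536; center_x_2 = 384; center_y_2 = 92; radius_2 = 44; px0_3 = 548; py0_3 = 220; px0_4 = 48; center_x_5 = 268; center_y_5 = 444; radius_5 = 28; center_x_6 = 368; center_y_6 = 368; radius_6 = 68; px0_7 = 436; py0_7 = 128; px1_7 = 504; py1_7 = 256; center_x_8 = 312; center_y_8 = 464; radius_8 = 28; center_x_9 = 376; center_y_9 = 336; radius_9 = 32; center_x_10 = 200; center_y_10 = 436; radius_10 = 44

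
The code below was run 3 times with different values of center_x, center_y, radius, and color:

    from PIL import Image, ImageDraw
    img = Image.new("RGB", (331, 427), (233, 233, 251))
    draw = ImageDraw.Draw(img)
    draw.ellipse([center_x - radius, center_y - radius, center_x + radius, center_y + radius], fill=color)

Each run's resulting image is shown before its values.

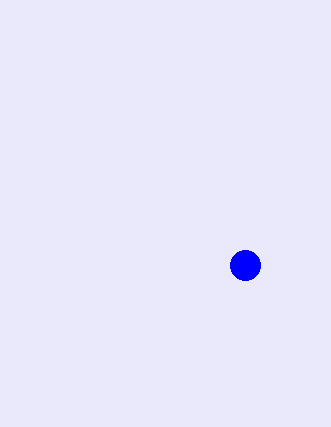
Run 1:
center_x = 245, center_y = 265, radius = 15, color = 'blue'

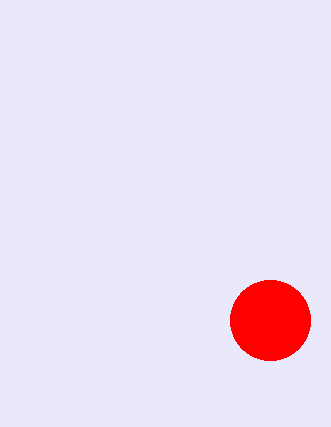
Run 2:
center_x = 270, center_y = 320, radius = 40, color = 'red'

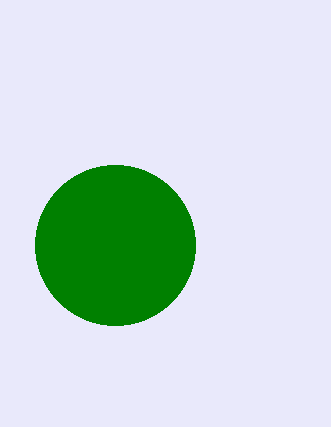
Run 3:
center_x = 115
center_y = 245
radius = 80
color = 'green'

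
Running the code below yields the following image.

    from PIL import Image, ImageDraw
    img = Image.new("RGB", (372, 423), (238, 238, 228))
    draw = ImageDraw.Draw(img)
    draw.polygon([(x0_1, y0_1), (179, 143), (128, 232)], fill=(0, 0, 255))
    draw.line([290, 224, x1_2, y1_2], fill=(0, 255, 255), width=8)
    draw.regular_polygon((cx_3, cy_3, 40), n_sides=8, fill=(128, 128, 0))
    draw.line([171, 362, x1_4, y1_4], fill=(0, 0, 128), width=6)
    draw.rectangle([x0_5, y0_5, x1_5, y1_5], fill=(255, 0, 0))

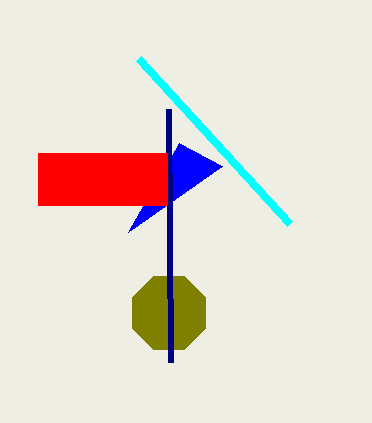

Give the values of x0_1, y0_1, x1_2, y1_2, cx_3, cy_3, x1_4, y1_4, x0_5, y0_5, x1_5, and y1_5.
x0_1 = 222; y0_1 = 166; x1_2 = 139; y1_2 = 59; cx_3 = 169; cy_3 = 313; x1_4 = 169; y1_4 = 109; x0_5 = 38; y0_5 = 153; x1_5 = 167; y1_5 = 205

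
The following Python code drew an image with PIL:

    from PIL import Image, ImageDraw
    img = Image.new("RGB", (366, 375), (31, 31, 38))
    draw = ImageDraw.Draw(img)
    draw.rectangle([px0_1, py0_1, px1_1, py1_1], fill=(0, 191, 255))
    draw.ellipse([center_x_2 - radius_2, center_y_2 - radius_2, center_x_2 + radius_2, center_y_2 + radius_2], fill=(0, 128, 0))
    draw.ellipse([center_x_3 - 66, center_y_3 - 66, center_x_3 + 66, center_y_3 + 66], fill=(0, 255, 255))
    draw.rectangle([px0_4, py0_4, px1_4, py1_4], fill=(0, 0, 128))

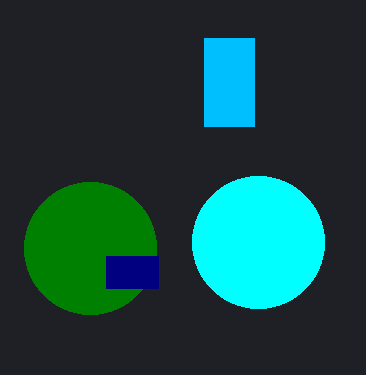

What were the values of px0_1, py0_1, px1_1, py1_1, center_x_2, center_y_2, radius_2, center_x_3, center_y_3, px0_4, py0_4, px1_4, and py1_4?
px0_1 = 204; py0_1 = 38; px1_1 = 254; py1_1 = 126; center_x_2 = 90; center_y_2 = 248; radius_2 = 66; center_x_3 = 258; center_y_3 = 242; px0_4 = 106; py0_4 = 256; px1_4 = 158; py1_4 = 288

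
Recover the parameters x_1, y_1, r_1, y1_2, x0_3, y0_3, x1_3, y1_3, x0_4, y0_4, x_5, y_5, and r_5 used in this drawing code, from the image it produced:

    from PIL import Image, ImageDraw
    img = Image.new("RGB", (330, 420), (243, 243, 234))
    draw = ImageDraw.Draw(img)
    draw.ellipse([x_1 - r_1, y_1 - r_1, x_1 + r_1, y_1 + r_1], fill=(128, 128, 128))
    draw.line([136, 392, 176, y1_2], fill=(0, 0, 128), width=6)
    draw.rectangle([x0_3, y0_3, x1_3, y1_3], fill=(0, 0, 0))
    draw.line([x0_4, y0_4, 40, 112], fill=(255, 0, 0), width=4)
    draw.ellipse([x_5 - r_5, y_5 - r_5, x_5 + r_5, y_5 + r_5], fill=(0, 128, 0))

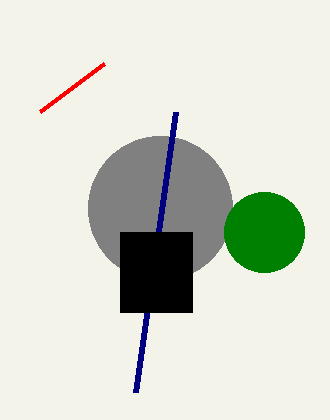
x_1 = 160, y_1 = 208, r_1 = 72, y1_2 = 112, x0_3 = 120, y0_3 = 232, x1_3 = 192, y1_3 = 312, x0_4 = 104, y0_4 = 64, x_5 = 264, y_5 = 232, r_5 = 40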